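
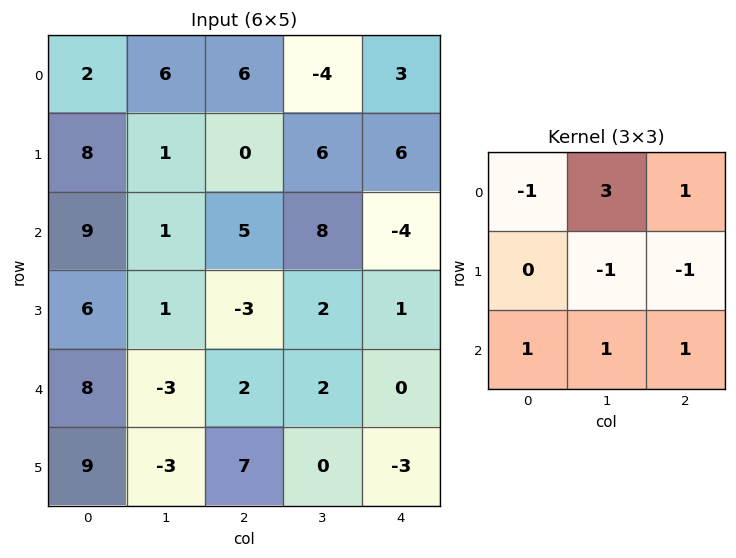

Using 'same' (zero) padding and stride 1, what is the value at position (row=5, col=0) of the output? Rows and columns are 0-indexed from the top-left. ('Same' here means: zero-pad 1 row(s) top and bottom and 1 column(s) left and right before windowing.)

The receptive field on the zero-padded input at this output position is [0 8 -3 / 0 9 -3 / 0 0 0]. Elementwise product with the kernel and sum: 0·-1 + 8·3 + -3·1 + 9·-1 + -3·-1 + 0·1 + 0·1 + 0·1.

15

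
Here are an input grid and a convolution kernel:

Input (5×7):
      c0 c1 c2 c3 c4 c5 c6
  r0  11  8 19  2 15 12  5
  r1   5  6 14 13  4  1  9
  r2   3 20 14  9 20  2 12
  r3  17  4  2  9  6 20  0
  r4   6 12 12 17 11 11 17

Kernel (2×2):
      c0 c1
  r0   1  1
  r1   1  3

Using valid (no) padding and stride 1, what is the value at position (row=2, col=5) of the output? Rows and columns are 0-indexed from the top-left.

34

The receptive field on the input at this output position is [2 12 / 20 0]. Elementwise product with the kernel and sum: 2·1 + 12·1 + 20·1 + 0·3.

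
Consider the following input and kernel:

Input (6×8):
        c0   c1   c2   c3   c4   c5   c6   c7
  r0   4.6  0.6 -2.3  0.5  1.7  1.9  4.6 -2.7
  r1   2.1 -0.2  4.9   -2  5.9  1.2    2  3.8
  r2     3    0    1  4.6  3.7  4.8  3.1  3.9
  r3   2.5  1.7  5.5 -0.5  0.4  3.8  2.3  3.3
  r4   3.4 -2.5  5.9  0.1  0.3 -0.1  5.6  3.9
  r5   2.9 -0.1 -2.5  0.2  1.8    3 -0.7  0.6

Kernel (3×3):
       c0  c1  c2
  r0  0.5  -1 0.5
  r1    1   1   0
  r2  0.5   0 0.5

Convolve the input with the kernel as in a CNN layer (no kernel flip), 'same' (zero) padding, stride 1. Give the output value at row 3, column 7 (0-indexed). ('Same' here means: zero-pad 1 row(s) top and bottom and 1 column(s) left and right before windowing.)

6.05

The receptive field on the zero-padded input at this output position is [3.1 3.9 0 / 2.3 3.3 0 / 5.6 3.9 0]. Elementwise product with the kernel and sum: 3.1·0.5 + 3.9·-1 + 0·0.5 + 2.3·1 + 3.3·1 + 5.6·0.5 + 0·0.5.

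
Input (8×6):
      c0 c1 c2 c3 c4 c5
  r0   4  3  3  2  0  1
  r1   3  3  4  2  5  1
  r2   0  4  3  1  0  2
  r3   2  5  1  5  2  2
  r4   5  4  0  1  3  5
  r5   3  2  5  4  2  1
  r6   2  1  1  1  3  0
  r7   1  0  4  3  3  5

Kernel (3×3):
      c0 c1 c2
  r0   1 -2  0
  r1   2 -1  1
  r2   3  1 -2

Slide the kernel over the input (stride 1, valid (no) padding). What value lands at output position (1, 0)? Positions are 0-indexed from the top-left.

The receptive field on the input at this output position is [3 3 4 / 0 4 3 / 2 5 1]. Elementwise product with the kernel and sum: 3·1 + 3·-2 + 0·2 + 4·-1 + 3·1 + 2·3 + 5·1 + 1·-2.

5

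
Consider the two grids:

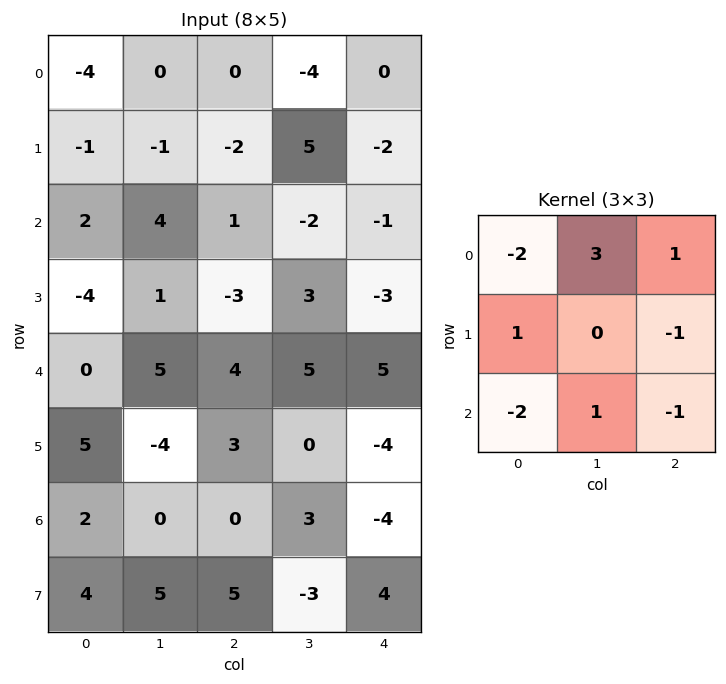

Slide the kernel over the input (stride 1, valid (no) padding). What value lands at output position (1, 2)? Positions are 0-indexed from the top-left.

31

The receptive field on the input at this output position is [-2 5 -2 / 1 -2 -1 / -3 3 -3]. Elementwise product with the kernel and sum: -2·-2 + 5·3 + -2·1 + 1·1 + -1·-1 + -3·-2 + 3·1 + -3·-1.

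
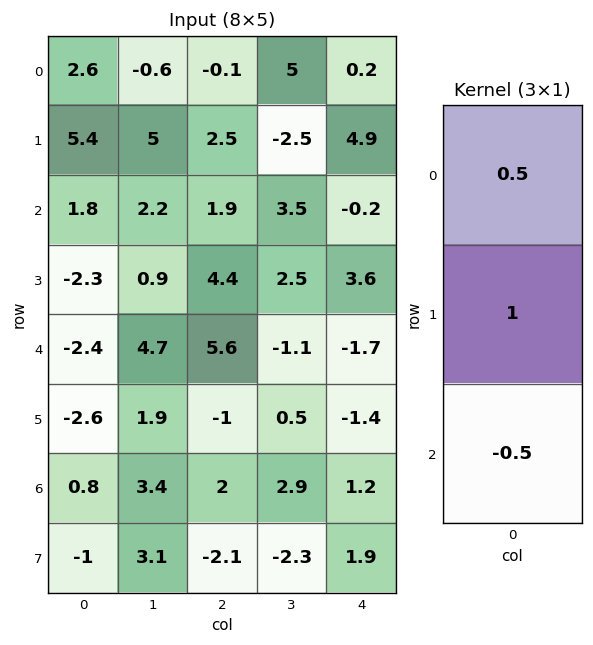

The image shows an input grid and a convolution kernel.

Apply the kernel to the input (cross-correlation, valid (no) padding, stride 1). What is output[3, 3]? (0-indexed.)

The receptive field on the input at this output position is [2.5 / -1.1 / 0.5]. Elementwise product with the kernel and sum: 2.5·0.5 + -1.1·1 + 0.5·-0.5.

-0.1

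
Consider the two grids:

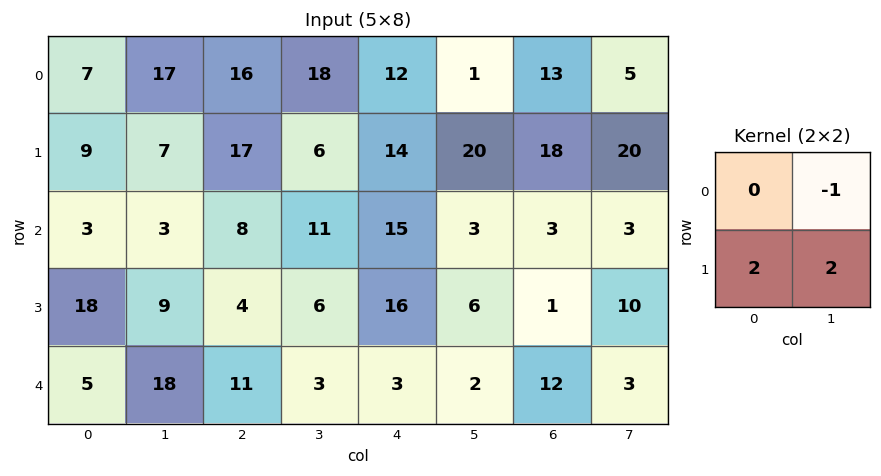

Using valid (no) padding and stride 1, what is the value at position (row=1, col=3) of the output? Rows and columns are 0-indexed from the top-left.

38

The receptive field on the input at this output position is [6 14 / 11 15]. Elementwise product with the kernel and sum: 14·-1 + 11·2 + 15·2.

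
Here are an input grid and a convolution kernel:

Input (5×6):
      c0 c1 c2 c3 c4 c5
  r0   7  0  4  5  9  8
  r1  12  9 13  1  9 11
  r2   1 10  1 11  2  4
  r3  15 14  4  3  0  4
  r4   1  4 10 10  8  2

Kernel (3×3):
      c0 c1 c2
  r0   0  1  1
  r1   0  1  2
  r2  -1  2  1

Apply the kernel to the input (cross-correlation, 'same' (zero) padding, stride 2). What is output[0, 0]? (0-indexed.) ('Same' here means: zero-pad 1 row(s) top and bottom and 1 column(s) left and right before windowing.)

The receptive field on the zero-padded input at this output position is [0 0 0 / 0 7 0 / 0 12 9]. Elementwise product with the kernel and sum: 0·1 + 0·1 + 7·1 + 0·2 + 0·-1 + 12·2 + 9·1.

40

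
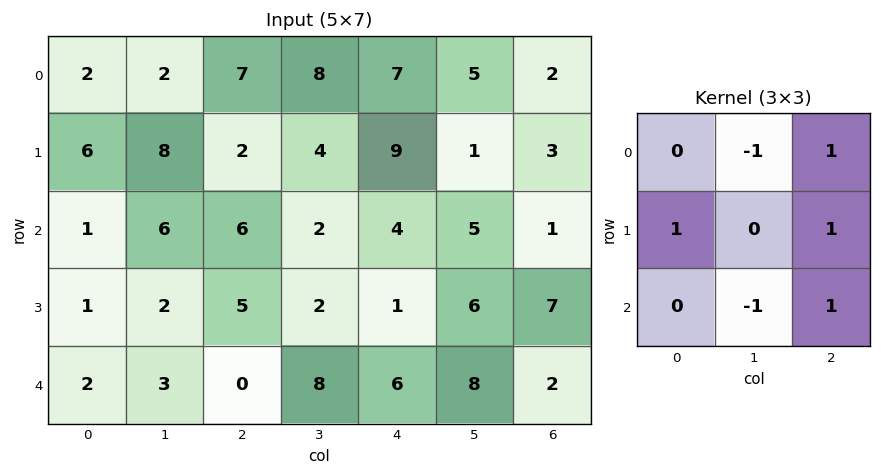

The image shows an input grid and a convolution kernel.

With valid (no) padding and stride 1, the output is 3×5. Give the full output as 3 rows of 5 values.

13 9 12 4 5
4 7 14 4 8
3 8 6 11 -2

Output[0,0]: The receptive field on the input at this output position is [2 2 7 / 6 8 2 / 1 6 6]. Elementwise product with the kernel and sum: 2·-1 + 7·1 + 6·1 + 2·1 + 6·-1 + 6·1.
Output[0,1]: The receptive field on the input at this output position is [2 7 8 / 8 2 4 / 6 6 2]. Elementwise product with the kernel and sum: 7·-1 + 8·1 + 8·1 + 4·1 + 6·-1 + 2·1.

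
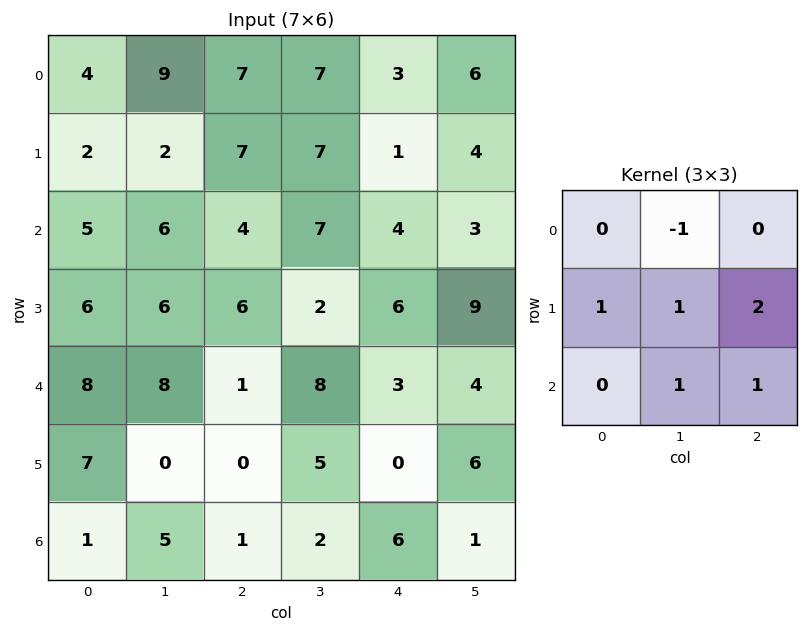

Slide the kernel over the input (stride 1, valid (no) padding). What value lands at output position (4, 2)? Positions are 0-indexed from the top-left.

5

The receptive field on the input at this output position is [1 8 3 / 0 5 0 / 1 2 6]. Elementwise product with the kernel and sum: 8·-1 + 0·1 + 5·1 + 0·2 + 2·1 + 6·1.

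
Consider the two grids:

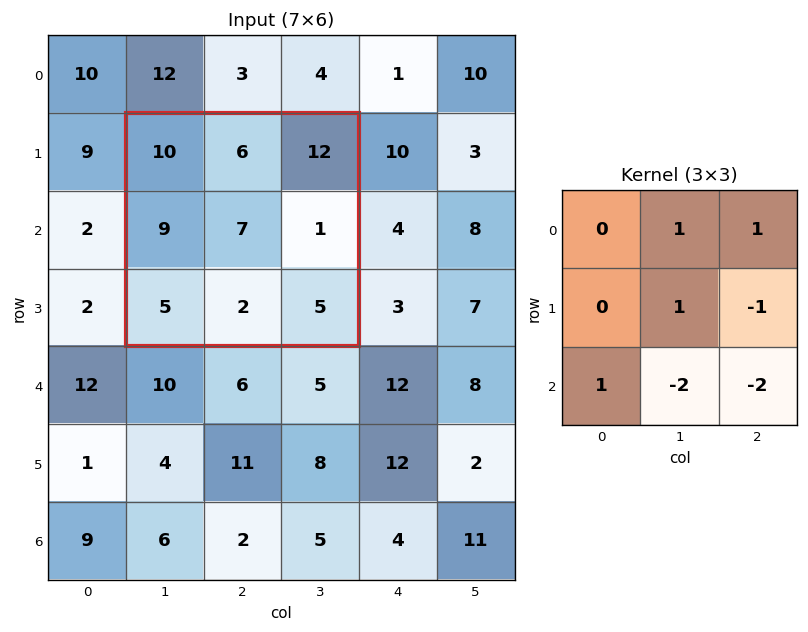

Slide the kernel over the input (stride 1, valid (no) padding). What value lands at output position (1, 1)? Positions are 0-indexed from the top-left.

15

The receptive field on the input at this output position is [10 6 12 / 9 7 1 / 5 2 5]. Elementwise product with the kernel and sum: 6·1 + 12·1 + 7·1 + 1·-1 + 5·1 + 2·-2 + 5·-2.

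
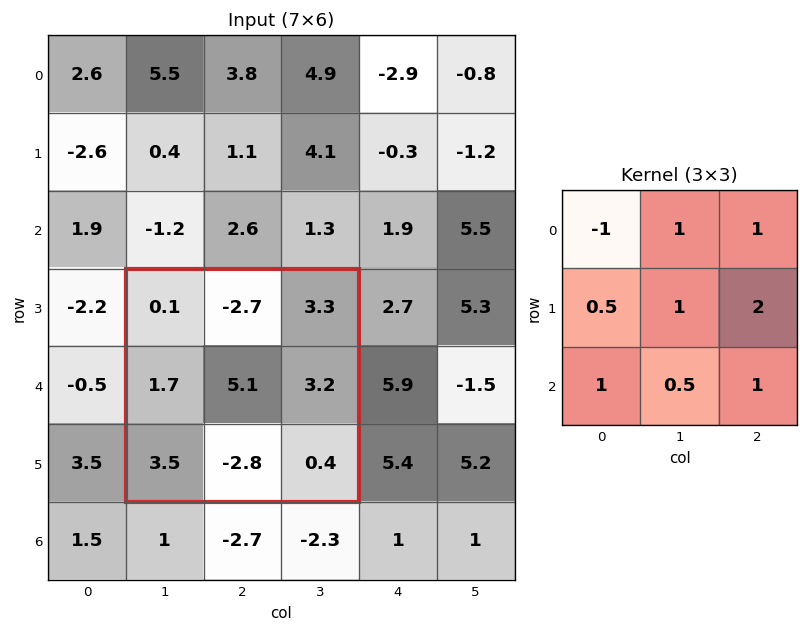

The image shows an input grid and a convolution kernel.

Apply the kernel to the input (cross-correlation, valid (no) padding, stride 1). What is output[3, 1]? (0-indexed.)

The receptive field on the input at this output position is [0.1 -2.7 3.3 / 1.7 5.1 3.2 / 3.5 -2.8 0.4]. Elementwise product with the kernel and sum: 0.1·-1 + -2.7·1 + 3.3·1 + 1.7·0.5 + 5.1·1 + 3.2·2 + 3.5·1 + -2.8·0.5 + 0.4·1.

15.35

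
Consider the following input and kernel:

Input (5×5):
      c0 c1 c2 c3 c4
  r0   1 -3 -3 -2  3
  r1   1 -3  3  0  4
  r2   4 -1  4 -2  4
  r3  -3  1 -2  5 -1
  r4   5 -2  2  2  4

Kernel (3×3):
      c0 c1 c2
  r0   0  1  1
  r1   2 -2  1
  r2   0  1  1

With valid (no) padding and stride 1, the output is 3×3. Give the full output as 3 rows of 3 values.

8 -15 13
13 -6 24
-7 17 -7

Output[0,0]: The receptive field on the input at this output position is [1 -3 -3 / 1 -3 3 / 4 -1 4]. Elementwise product with the kernel and sum: -3·1 + -3·1 + 1·2 + -3·-2 + 3·1 + -1·1 + 4·1.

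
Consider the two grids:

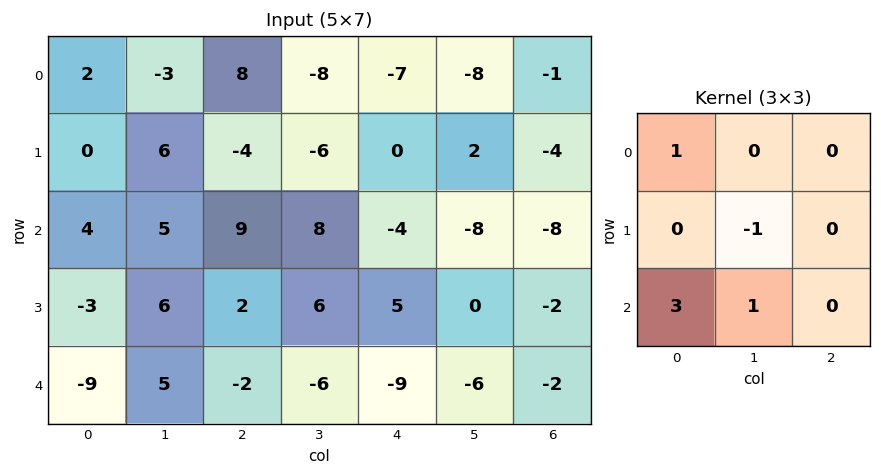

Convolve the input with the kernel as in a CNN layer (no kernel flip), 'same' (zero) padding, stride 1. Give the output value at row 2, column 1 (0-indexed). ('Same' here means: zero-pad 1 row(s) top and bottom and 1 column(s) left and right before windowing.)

-8

The receptive field on the zero-padded input at this output position is [0 6 -4 / 4 5 9 / -3 6 2]. Elementwise product with the kernel and sum: 0·1 + 5·-1 + -3·3 + 6·1.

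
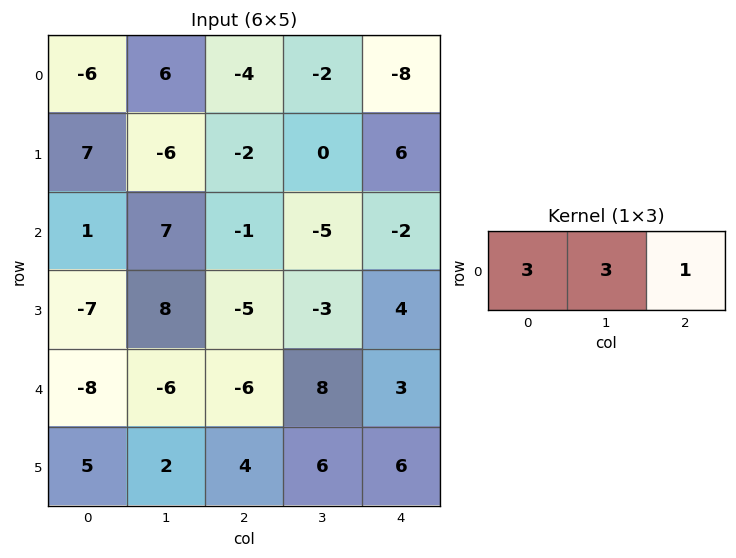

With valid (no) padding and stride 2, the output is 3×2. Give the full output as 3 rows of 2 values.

Output[0,0]: The receptive field on the input at this output position is [-6 6 -4]. Elementwise product with the kernel and sum: -6·3 + 6·3 + -4·1.
Output[0,1]: The receptive field on the input at this output position is [-4 -2 -8]. Elementwise product with the kernel and sum: -4·3 + -2·3 + -8·1.

-4 -26
23 -20
-48 9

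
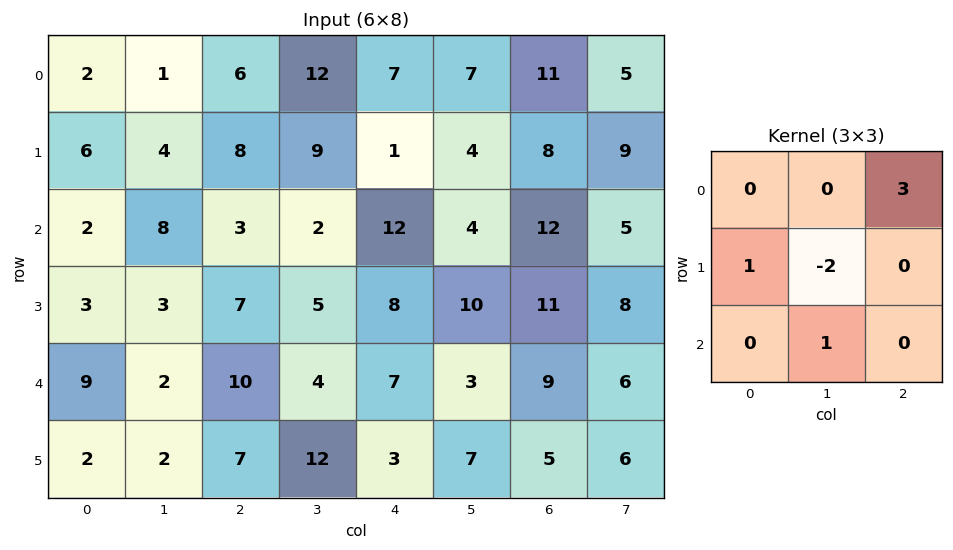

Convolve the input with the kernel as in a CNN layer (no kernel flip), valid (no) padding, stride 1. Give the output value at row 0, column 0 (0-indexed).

The receptive field on the input at this output position is [2 1 6 / 6 4 8 / 2 8 3]. Elementwise product with the kernel and sum: 6·3 + 6·1 + 4·-2 + 8·1.

24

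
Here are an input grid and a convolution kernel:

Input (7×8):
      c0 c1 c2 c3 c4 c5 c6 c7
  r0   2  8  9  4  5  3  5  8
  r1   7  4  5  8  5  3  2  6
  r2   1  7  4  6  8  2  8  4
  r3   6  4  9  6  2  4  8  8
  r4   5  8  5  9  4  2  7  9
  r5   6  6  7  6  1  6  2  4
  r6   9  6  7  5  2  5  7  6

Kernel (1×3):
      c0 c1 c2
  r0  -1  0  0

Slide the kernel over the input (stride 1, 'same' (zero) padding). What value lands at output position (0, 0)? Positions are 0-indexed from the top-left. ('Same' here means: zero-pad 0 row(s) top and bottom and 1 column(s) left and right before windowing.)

The receptive field on the zero-padded input at this output position is [0 2 8]. Elementwise product with the kernel and sum: 0·-1.

0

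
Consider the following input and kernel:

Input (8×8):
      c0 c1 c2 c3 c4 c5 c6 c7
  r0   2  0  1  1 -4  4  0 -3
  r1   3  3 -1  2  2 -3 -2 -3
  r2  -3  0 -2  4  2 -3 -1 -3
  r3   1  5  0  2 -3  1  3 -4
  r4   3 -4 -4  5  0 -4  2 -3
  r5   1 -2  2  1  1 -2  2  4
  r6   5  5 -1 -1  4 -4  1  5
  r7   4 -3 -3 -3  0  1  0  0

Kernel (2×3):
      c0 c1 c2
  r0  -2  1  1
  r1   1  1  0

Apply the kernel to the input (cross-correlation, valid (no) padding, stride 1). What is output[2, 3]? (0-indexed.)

The receptive field on the input at this output position is [4 2 -3 / 2 -3 1]. Elementwise product with the kernel and sum: 4·-2 + 2·1 + -3·1 + 2·1 + -3·1.

-10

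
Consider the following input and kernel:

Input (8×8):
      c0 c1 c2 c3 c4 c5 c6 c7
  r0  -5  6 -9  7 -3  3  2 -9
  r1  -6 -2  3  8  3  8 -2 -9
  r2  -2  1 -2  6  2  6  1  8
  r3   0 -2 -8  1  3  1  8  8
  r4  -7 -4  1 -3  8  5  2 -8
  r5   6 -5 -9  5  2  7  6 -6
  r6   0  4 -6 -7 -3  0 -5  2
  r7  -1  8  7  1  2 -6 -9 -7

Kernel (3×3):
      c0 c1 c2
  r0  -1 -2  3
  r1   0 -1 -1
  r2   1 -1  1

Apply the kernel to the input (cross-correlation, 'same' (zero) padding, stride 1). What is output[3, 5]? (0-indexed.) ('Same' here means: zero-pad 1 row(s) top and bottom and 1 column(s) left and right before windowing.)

The receptive field on the zero-padded input at this output position is [2 6 1 / 3 1 8 / 8 5 2]. Elementwise product with the kernel and sum: 2·-1 + 6·-2 + 1·3 + 1·-1 + 8·-1 + 8·1 + 5·-1 + 2·1.

-15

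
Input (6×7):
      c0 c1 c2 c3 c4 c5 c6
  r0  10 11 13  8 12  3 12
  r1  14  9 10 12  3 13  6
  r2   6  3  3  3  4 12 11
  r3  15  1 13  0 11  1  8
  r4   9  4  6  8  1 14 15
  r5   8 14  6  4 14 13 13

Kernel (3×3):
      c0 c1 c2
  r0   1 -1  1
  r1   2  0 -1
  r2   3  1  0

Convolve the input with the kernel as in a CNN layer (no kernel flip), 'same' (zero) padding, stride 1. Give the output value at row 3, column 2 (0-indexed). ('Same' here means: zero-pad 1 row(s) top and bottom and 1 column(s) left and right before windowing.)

The receptive field on the zero-padded input at this output position is [3 3 3 / 1 13 0 / 4 6 8]. Elementwise product with the kernel and sum: 3·1 + 3·-1 + 3·1 + 1·2 + 0·-1 + 4·3 + 6·1.

23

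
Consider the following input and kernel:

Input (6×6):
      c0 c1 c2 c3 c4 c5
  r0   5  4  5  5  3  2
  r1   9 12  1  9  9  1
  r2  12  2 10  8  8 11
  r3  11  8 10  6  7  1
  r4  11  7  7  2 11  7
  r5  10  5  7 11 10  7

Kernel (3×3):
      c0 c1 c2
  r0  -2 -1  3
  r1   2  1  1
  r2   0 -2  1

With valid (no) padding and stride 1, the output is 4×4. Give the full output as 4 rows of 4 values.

38 24 6 16
3 10 47 -2
37 30 36 14
33 12 10 -7

Output[0,0]: The receptive field on the input at this output position is [5 4 5 / 9 12 1 / 12 2 10]. Elementwise product with the kernel and sum: 5·-2 + 4·-1 + 5·3 + 9·2 + 12·1 + 1·1 + 2·-2 + 10·1.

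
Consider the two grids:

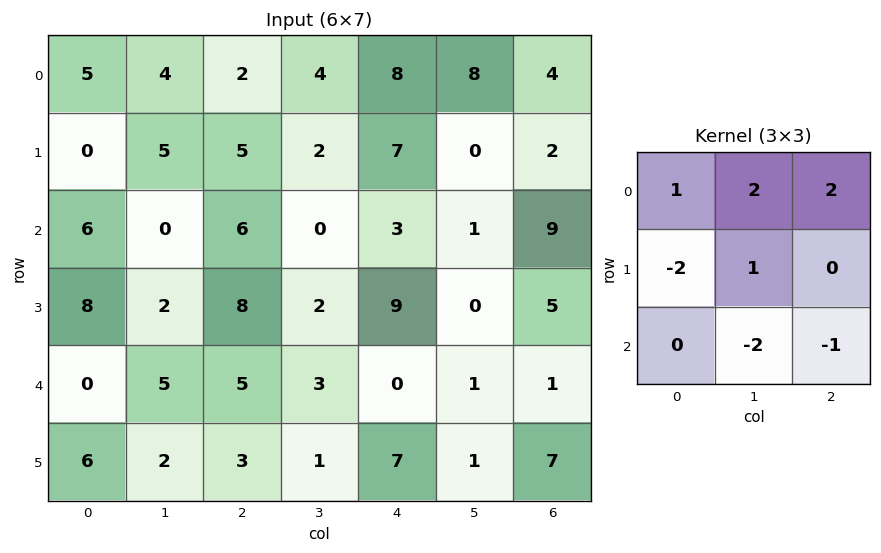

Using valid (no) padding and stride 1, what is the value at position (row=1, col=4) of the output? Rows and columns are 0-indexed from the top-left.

The receptive field on the input at this output position is [7 0 2 / 3 1 9 / 9 0 5]. Elementwise product with the kernel and sum: 7·1 + 0·2 + 2·2 + 3·-2 + 1·1 + 0·-2 + 5·-1.

1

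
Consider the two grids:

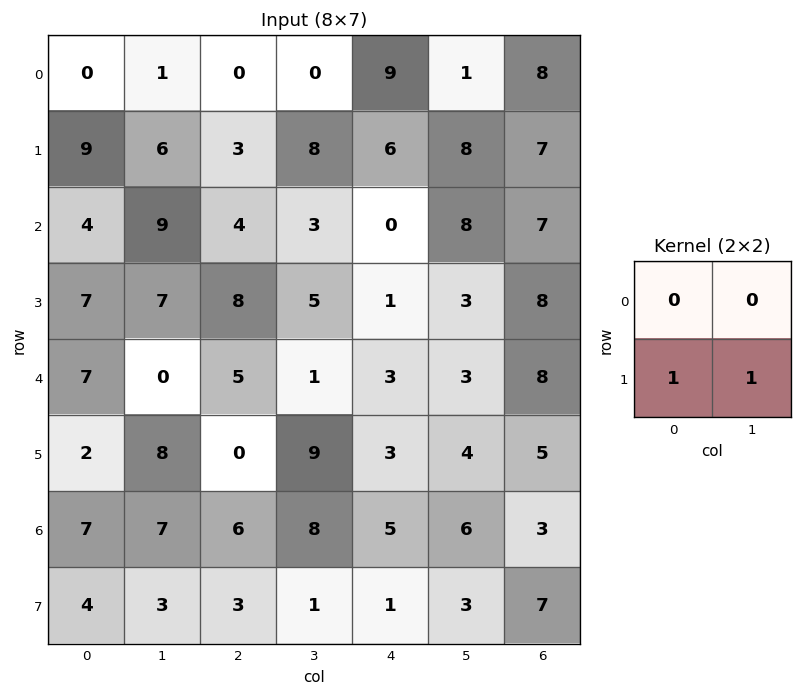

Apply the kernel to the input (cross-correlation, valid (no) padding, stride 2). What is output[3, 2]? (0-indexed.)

4

The receptive field on the input at this output position is [5 6 / 1 3]. Elementwise product with the kernel and sum: 1·1 + 3·1.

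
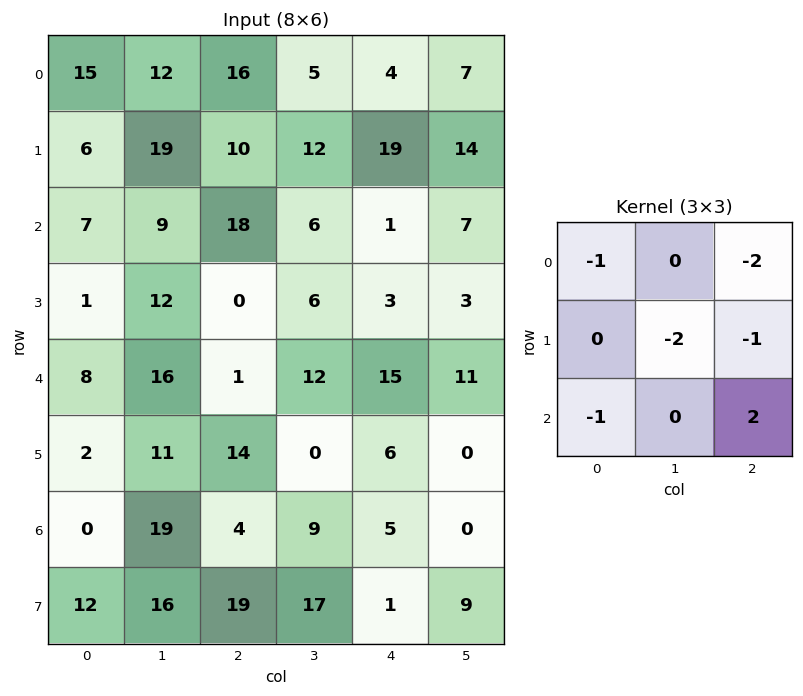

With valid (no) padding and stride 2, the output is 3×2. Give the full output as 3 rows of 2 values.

Output[0,0]: The receptive field on the input at this output position is [15 12 16 / 6 19 10 / 7 9 18]. Elementwise product with the kernel and sum: 15·-1 + 16·-2 + 19·-2 + 10·-1 + 7·-1 + 18·2.

-66 -83
-73 -6
-38 -31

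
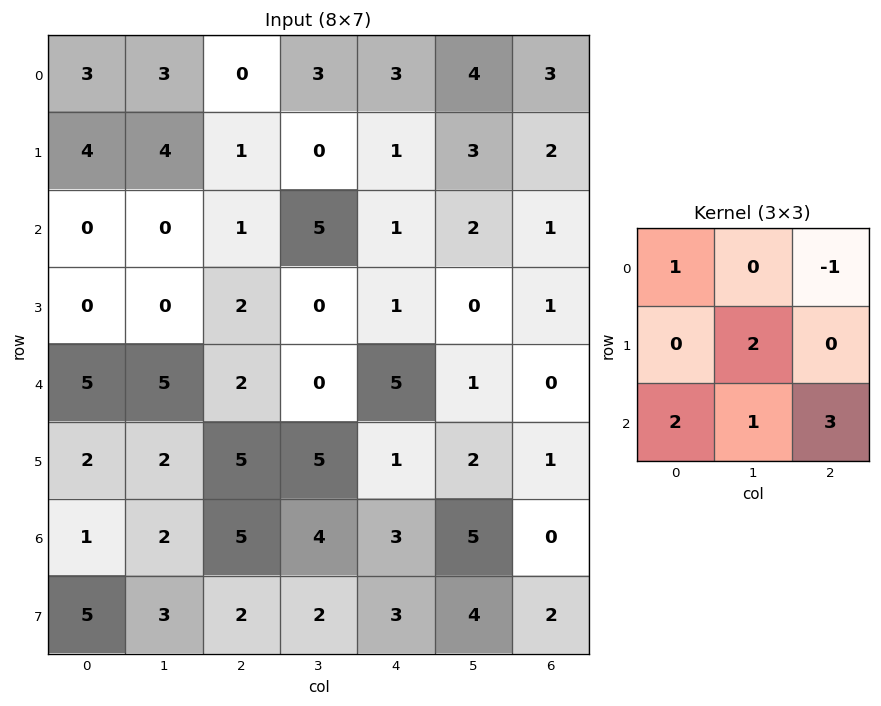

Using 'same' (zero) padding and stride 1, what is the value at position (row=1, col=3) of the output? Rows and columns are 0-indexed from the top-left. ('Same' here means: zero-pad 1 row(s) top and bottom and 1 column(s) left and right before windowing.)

7

The receptive field on the zero-padded input at this output position is [0 3 3 / 1 0 1 / 1 5 1]. Elementwise product with the kernel and sum: 0·1 + 3·-1 + 0·2 + 1·2 + 5·1 + 1·3.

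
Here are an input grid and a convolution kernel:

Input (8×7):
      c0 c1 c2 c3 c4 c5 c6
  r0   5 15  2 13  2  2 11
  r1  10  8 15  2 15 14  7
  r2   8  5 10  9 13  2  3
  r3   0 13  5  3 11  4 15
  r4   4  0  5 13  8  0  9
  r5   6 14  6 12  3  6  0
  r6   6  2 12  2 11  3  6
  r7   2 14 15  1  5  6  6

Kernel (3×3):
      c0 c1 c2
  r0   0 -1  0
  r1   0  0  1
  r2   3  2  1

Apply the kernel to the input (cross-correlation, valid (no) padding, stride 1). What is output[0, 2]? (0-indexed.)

The receptive field on the input at this output position is [2 13 2 / 15 2 15 / 10 9 13]. Elementwise product with the kernel and sum: 13·-1 + 15·1 + 10·3 + 9·2 + 13·1.

63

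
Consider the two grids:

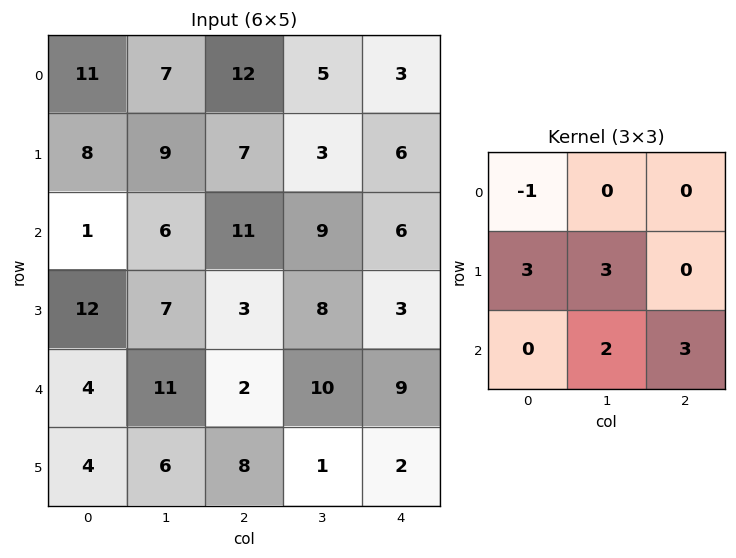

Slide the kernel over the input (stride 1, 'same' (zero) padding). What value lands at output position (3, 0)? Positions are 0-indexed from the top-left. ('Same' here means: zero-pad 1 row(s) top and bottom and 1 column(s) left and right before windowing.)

The receptive field on the zero-padded input at this output position is [0 1 6 / 0 12 7 / 0 4 11]. Elementwise product with the kernel and sum: 0·-1 + 0·3 + 12·3 + 4·2 + 11·3.

77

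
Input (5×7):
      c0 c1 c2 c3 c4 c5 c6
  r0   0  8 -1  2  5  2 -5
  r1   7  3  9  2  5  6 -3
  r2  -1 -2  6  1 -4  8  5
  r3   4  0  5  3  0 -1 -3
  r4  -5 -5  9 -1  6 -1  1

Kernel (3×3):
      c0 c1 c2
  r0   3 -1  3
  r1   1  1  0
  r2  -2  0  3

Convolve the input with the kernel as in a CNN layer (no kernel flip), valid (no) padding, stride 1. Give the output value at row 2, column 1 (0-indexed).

The receptive field on the input at this output position is [-2 6 1 / 0 5 3 / -5 9 -1]. Elementwise product with the kernel and sum: -2·3 + 6·-1 + 1·3 + 0·1 + 5·1 + -5·-2 + -1·3.

3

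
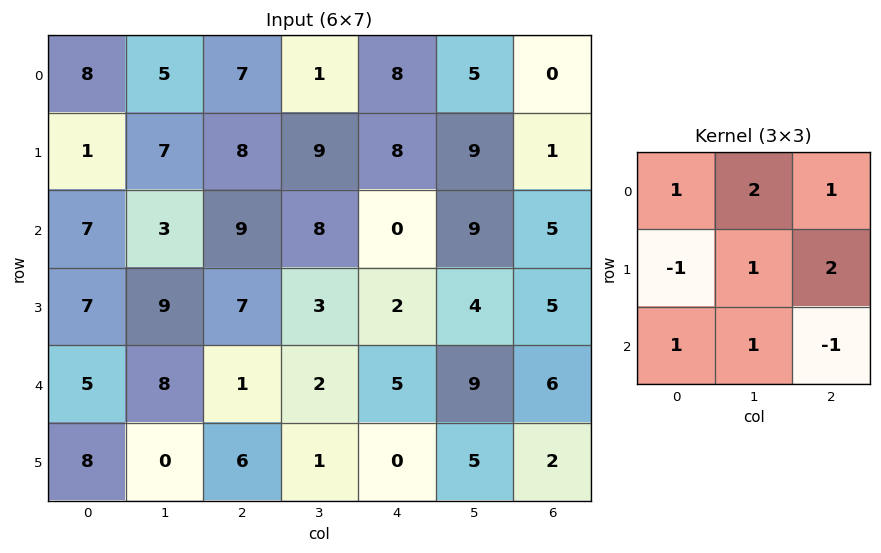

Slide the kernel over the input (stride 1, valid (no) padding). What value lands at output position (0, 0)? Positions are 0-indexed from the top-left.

48

The receptive field on the input at this output position is [8 5 7 / 1 7 8 / 7 3 9]. Elementwise product with the kernel and sum: 8·1 + 5·2 + 7·1 + 1·-1 + 7·1 + 8·2 + 7·1 + 3·1 + 9·-1.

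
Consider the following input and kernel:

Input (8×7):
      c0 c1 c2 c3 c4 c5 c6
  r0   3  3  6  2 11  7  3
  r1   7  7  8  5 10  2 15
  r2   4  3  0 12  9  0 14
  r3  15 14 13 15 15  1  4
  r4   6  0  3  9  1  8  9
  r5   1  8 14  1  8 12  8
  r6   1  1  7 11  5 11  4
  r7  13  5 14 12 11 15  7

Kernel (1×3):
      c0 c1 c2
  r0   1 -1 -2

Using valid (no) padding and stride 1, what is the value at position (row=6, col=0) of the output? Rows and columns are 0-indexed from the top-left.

-14

The receptive field on the input at this output position is [1 1 7]. Elementwise product with the kernel and sum: 1·1 + 1·-1 + 7·-2.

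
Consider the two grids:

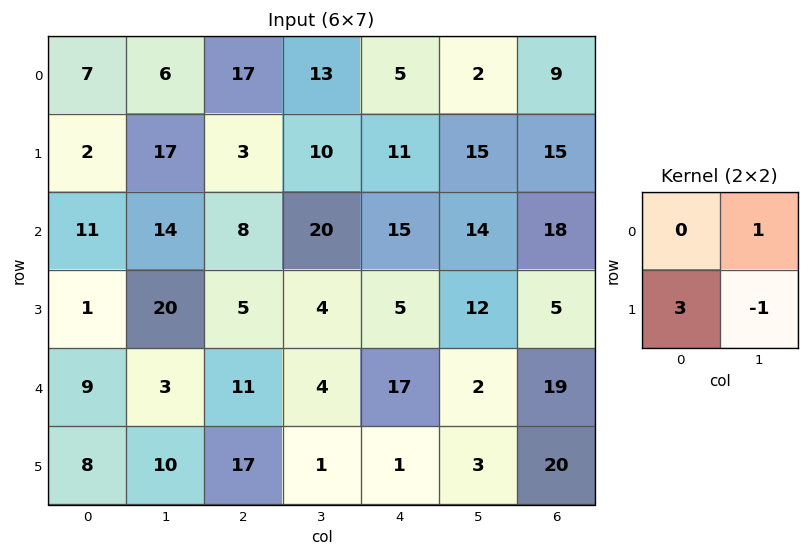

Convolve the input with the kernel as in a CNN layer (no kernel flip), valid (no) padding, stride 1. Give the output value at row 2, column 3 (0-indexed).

The receptive field on the input at this output position is [20 15 / 4 5]. Elementwise product with the kernel and sum: 15·1 + 4·3 + 5·-1.

22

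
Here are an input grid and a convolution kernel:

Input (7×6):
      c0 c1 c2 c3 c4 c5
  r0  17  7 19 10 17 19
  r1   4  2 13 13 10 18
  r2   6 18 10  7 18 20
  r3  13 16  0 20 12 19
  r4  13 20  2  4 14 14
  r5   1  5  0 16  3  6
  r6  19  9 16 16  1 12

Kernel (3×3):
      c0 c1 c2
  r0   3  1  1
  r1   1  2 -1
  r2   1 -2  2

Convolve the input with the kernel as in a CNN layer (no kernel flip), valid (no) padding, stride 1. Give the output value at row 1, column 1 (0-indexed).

The receptive field on the input at this output position is [2 13 13 / 18 10 7 / 16 0 20]. Elementwise product with the kernel and sum: 2·3 + 13·1 + 13·1 + 18·1 + 10·2 + 7·-1 + 16·1 + 0·-2 + 20·2.

119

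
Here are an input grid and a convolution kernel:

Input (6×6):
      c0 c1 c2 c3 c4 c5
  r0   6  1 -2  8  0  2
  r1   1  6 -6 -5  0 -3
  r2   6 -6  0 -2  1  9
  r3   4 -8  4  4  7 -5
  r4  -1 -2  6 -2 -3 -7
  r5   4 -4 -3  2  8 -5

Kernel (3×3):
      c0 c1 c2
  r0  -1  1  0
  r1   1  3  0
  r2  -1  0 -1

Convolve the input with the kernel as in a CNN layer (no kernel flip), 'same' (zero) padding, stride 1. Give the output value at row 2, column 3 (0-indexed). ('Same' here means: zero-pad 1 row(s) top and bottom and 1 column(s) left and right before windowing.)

-16

The receptive field on the zero-padded input at this output position is [-6 -5 0 / 0 -2 1 / 4 4 7]. Elementwise product with the kernel and sum: -6·-1 + -5·1 + 0·1 + -2·3 + 4·-1 + 7·-1.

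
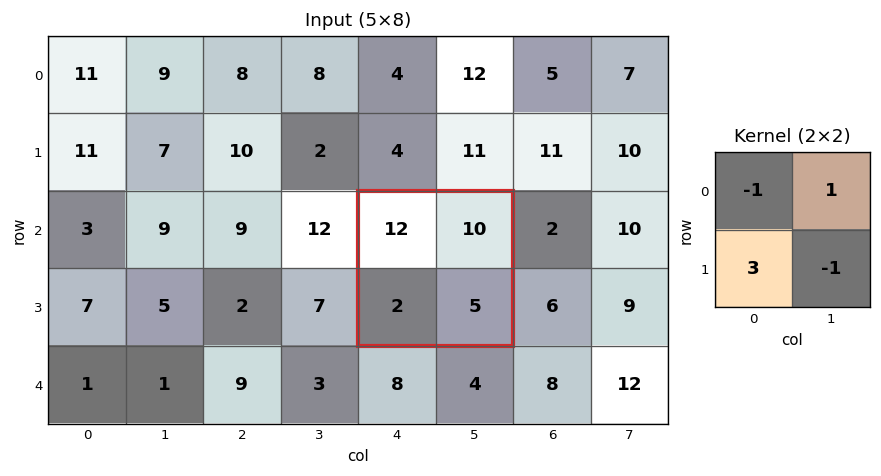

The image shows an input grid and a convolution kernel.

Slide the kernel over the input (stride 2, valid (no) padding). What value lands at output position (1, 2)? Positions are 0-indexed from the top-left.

The receptive field on the input at this output position is [12 10 / 2 5]. Elementwise product with the kernel and sum: 12·-1 + 10·1 + 2·3 + 5·-1.

-1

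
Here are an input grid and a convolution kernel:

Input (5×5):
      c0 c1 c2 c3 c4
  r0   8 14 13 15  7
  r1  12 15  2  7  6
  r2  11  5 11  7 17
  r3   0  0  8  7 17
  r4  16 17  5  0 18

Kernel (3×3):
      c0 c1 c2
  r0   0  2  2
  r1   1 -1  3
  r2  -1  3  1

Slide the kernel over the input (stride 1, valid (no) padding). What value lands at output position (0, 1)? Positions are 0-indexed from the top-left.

The receptive field on the input at this output position is [14 13 15 / 15 2 7 / 5 11 7]. Elementwise product with the kernel and sum: 13·2 + 15·2 + 15·1 + 2·-1 + 7·3 + 5·-1 + 11·3 + 7·1.

125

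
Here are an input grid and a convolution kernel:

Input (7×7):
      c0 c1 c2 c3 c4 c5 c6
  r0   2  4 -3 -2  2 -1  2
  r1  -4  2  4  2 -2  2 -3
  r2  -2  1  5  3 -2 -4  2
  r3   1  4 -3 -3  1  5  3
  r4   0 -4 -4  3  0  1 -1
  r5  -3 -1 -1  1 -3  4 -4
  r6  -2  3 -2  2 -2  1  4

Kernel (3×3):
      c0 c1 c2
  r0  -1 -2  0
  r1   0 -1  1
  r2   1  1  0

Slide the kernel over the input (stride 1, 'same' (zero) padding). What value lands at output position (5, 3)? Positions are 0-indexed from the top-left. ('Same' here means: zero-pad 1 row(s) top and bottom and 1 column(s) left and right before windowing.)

-6

The receptive field on the zero-padded input at this output position is [-4 3 0 / -1 1 -3 / -2 2 -2]. Elementwise product with the kernel and sum: -4·-1 + 3·-2 + 1·-1 + -3·1 + -2·1 + 2·1.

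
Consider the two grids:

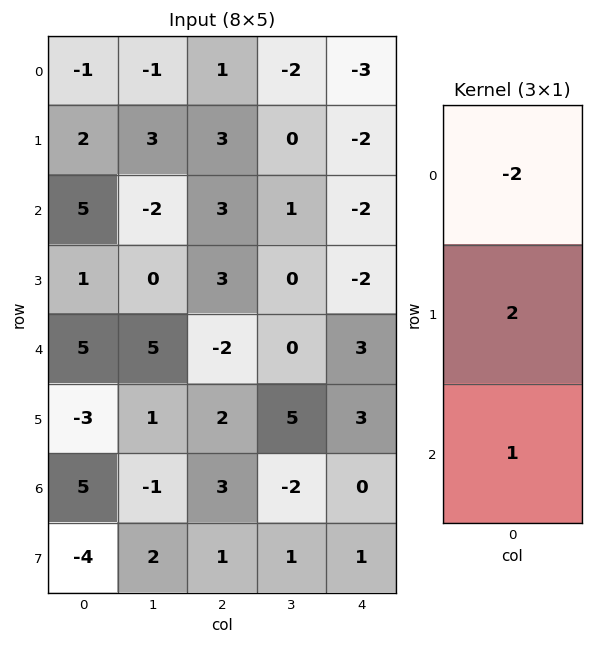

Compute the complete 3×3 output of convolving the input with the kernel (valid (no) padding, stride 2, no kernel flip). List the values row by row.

11 7 0
-3 -2 3
-11 11 0

Output[0,0]: The receptive field on the input at this output position is [-1 / 2 / 5]. Elementwise product with the kernel and sum: -1·-2 + 2·2 + 5·1.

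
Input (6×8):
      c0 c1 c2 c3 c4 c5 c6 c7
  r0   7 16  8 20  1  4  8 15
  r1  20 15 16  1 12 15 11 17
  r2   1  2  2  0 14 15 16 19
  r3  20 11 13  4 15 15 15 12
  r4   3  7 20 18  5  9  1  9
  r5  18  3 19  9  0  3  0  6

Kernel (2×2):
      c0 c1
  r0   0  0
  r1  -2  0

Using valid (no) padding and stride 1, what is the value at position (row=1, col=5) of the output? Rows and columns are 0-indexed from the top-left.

The receptive field on the input at this output position is [15 11 / 15 16]. Elementwise product with the kernel and sum: 15·-2.

-30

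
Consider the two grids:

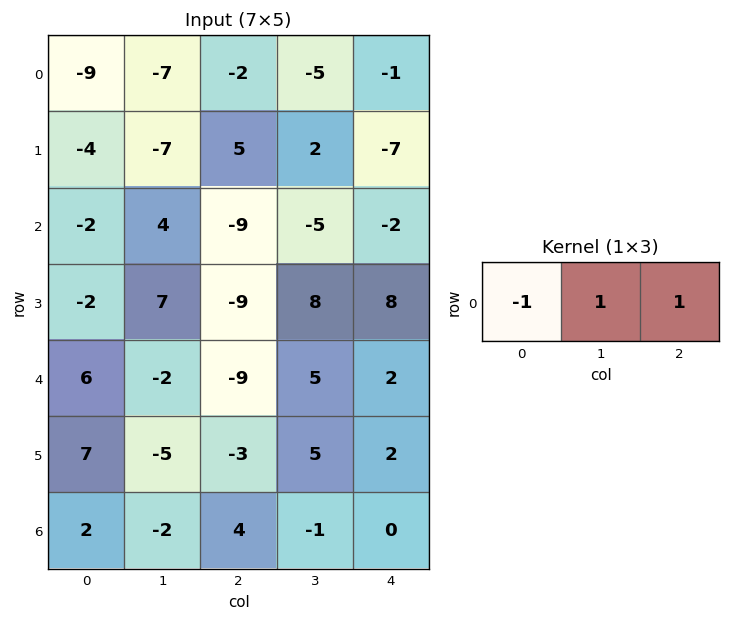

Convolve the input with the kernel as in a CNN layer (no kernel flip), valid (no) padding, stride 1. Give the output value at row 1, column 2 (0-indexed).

-10

The receptive field on the input at this output position is [5 2 -7]. Elementwise product with the kernel and sum: 5·-1 + 2·1 + -7·1.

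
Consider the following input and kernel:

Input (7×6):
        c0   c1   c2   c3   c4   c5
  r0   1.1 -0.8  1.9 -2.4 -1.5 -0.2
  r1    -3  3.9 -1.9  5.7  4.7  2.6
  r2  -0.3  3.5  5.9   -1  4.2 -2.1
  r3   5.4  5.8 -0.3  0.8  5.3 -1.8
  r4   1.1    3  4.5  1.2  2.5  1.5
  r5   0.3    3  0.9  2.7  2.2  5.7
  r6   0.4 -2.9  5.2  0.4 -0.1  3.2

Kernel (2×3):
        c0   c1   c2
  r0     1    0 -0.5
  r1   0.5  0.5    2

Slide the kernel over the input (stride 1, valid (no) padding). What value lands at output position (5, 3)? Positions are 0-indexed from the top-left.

The receptive field on the input at this output position is [2.7 2.2 5.7 / 0.4 -0.1 3.2]. Elementwise product with the kernel and sum: 2.7·1 + 5.7·-0.5 + 0.4·0.5 + -0.1·0.5 + 3.2·2.

6.4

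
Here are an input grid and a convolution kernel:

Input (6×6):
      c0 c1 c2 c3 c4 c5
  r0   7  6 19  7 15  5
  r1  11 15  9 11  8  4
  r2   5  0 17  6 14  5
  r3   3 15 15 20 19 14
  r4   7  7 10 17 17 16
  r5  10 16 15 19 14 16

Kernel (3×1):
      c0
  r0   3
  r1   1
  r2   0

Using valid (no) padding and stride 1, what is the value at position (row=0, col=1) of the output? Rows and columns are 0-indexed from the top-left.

The receptive field on the input at this output position is [6 / 15 / 0]. Elementwise product with the kernel and sum: 6·3 + 15·1.

33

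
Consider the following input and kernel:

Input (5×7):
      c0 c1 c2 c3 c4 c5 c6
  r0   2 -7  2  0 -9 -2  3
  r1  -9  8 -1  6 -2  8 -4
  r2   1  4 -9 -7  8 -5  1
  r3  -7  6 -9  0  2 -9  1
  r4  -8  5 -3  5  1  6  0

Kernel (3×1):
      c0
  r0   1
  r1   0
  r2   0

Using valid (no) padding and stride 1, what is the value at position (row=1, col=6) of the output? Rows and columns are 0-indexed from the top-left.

The receptive field on the input at this output position is [-4 / 1 / 1]. Elementwise product with the kernel and sum: -4·1.

-4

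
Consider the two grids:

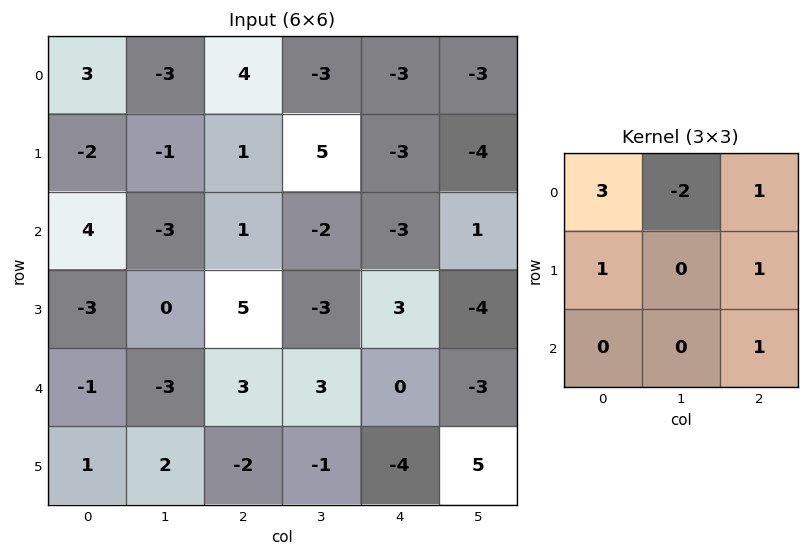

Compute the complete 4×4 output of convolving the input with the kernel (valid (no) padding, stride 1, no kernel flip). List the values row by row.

Output[0,0]: The receptive field on the input at this output position is [3 -3 4 / -2 -1 1 / 4 -3 1]. Elementwise product with the kernel and sum: 3·3 + -3·-2 + 4·1 + -2·1 + 1·1 + 1·1.

19 -18 10 -4
7 -8 -9 12
24 -13 12 -9
-4 -14 23 -14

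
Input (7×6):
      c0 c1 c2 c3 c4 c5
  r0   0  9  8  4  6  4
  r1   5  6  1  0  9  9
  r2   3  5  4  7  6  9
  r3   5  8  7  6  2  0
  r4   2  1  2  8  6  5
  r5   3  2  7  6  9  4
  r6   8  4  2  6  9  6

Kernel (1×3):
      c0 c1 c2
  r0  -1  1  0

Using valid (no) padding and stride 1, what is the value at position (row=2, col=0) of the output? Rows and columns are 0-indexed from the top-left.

The receptive field on the input at this output position is [3 5 4]. Elementwise product with the kernel and sum: 3·-1 + 5·1.

2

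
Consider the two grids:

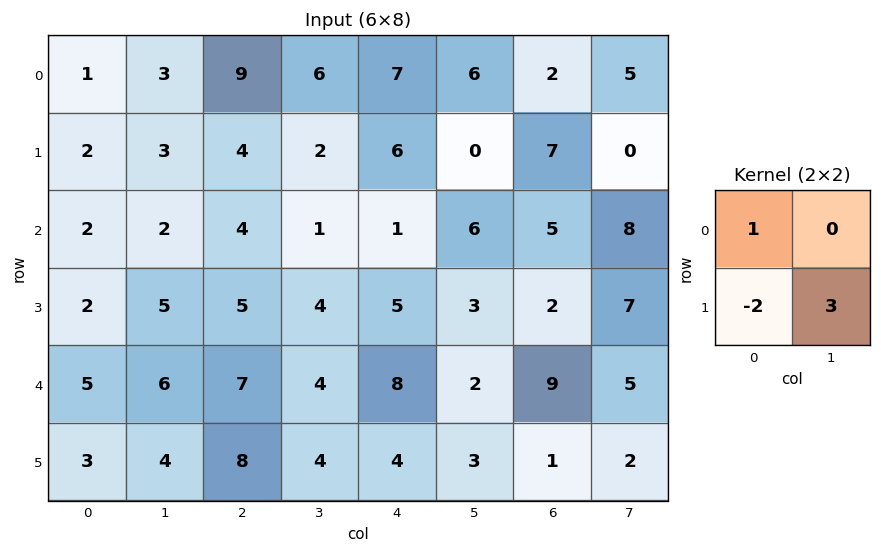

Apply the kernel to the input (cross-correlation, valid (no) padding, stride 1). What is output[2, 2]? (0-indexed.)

The receptive field on the input at this output position is [4 1 / 5 4]. Elementwise product with the kernel and sum: 4·1 + 5·-2 + 4·3.

6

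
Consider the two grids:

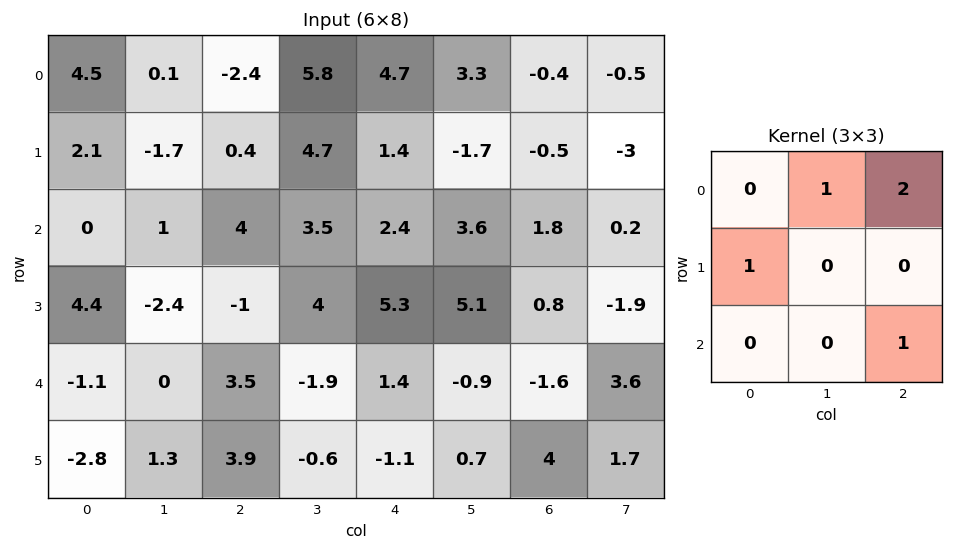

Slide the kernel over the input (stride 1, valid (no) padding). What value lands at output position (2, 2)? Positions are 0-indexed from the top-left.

8.7

The receptive field on the input at this output position is [4 3.5 2.4 / -1 4 5.3 / 3.5 -1.9 1.4]. Elementwise product with the kernel and sum: 3.5·1 + 2.4·2 + -1·1 + 1.4·1.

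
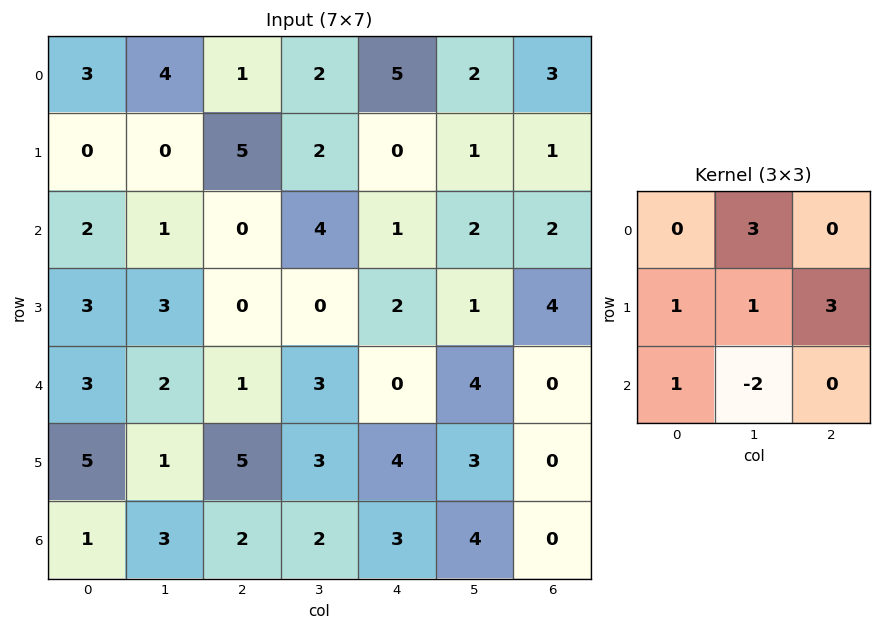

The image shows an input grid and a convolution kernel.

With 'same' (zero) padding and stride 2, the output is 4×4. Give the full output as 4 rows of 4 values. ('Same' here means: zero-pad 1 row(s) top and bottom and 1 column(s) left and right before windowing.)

Output[0,0]: The receptive field on the zero-padded input at this output position is [0 0 0 / 0 3 4 / 0 0 0]. Elementwise product with the kernel and sum: 0·3 + 0·1 + 3·1 + 4·3 + 0·1 + 0·-2.

15 1 15 4
-1 31 7 0
8 3 16 19
25 26 29 4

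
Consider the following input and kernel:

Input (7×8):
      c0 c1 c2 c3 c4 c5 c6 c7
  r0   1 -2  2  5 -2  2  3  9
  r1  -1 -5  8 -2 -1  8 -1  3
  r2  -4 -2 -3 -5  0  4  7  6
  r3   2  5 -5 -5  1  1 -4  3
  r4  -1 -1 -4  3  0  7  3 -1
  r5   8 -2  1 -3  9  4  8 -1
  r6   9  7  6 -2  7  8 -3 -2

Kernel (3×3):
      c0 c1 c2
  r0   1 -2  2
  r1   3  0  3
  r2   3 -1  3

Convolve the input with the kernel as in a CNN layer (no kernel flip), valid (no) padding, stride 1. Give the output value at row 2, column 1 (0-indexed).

The receptive field on the input at this output position is [-2 -3 -5 / 5 -5 -5 / -1 -4 3]. Elementwise product with the kernel and sum: -2·1 + -3·-2 + -5·2 + 5·3 + -5·3 + -1·3 + -4·-1 + 3·3.

4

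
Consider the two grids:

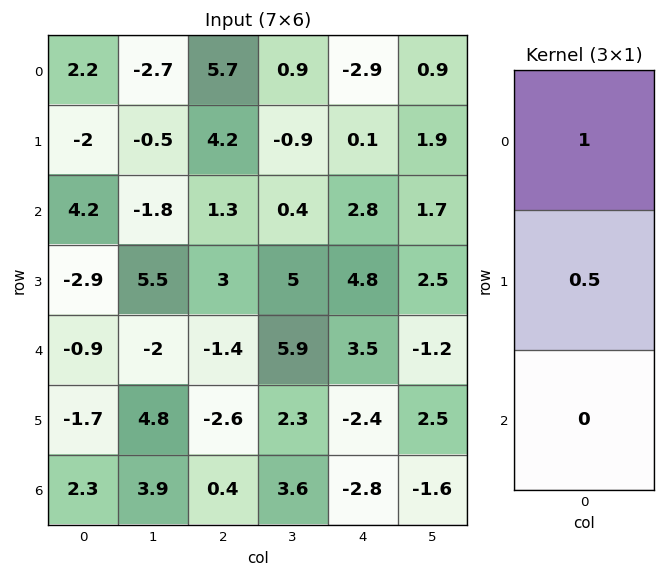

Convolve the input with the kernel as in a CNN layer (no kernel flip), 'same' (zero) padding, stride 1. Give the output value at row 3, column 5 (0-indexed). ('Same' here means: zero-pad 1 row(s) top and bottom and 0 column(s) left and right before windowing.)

2.95

The receptive field on the zero-padded input at this output position is [1.7 / 2.5 / -1.2]. Elementwise product with the kernel and sum: 1.7·1 + 2.5·0.5.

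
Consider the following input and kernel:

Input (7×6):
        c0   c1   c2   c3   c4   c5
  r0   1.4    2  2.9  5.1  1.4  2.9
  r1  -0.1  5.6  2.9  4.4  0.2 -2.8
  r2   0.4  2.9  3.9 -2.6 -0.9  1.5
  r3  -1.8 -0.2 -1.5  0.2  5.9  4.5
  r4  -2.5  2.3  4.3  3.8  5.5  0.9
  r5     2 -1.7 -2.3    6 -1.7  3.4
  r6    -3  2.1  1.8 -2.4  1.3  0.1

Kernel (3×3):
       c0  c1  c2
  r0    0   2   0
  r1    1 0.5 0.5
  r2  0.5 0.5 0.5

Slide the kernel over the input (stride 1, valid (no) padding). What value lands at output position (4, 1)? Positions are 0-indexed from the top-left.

9.5

The receptive field on the input at this output position is [2.3 4.3 3.8 / -1.7 -2.3 6 / 2.1 1.8 -2.4]. Elementwise product with the kernel and sum: 4.3·2 + -1.7·1 + -2.3·0.5 + 6·0.5 + 2.1·0.5 + 1.8·0.5 + -2.4·0.5.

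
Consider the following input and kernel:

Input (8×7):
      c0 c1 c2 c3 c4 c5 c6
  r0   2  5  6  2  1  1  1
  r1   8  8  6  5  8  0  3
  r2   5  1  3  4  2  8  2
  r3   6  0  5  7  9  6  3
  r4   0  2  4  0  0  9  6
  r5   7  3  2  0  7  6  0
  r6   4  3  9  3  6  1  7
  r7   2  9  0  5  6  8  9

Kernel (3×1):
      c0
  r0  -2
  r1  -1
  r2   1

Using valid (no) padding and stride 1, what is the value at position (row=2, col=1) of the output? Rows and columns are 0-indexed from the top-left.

The receptive field on the input at this output position is [1 / 0 / 2]. Elementwise product with the kernel and sum: 1·-2 + 0·-1 + 2·1.

0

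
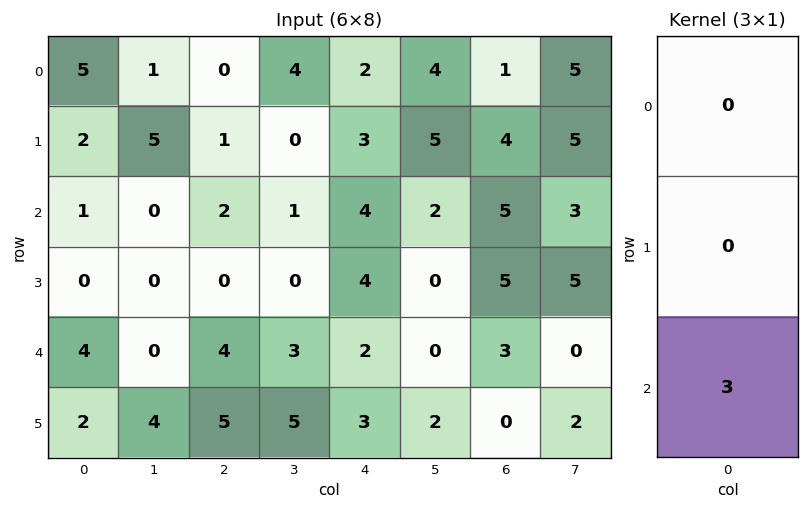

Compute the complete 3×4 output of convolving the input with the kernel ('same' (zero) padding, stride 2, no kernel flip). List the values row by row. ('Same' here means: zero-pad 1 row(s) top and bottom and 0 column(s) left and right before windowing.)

Output[0,0]: The receptive field on the zero-padded input at this output position is [0 / 5 / 2]. Elementwise product with the kernel and sum: 2·3.
Output[0,1]: The receptive field on the zero-padded input at this output position is [0 / 0 / 1]. Elementwise product with the kernel and sum: 1·3.

6 3 9 12
0 0 12 15
6 15 9 0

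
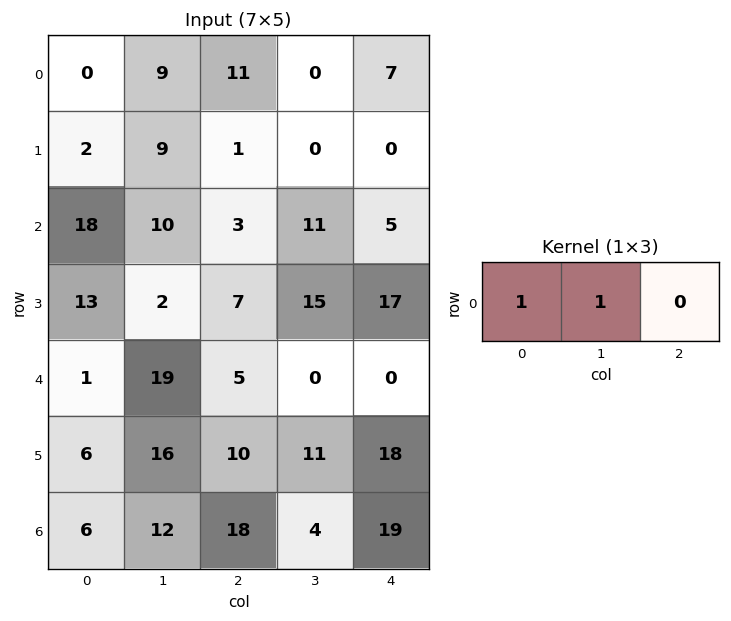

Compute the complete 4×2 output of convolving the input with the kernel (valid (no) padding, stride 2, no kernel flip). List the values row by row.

Output[0,0]: The receptive field on the input at this output position is [0 9 11]. Elementwise product with the kernel and sum: 0·1 + 9·1.

9 11
28 14
20 5
18 22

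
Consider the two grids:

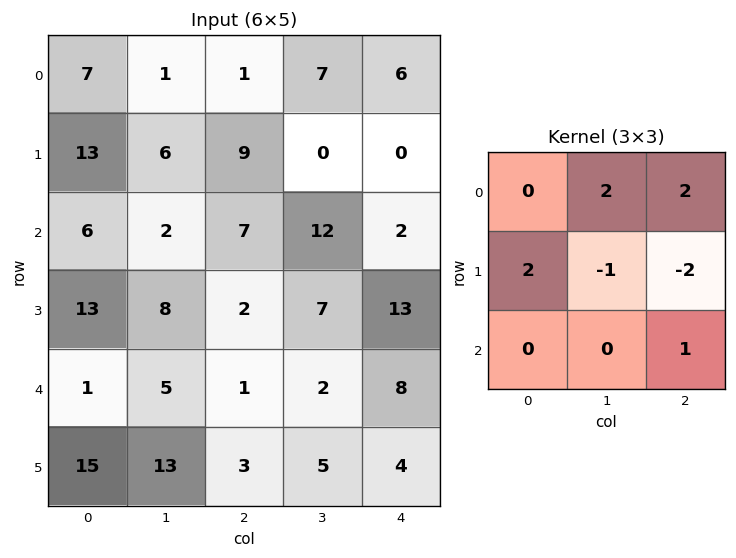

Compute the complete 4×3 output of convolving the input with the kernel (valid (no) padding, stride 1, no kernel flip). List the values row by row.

13 31 46
28 -2 11
33 40 7
18 28 28

Output[0,0]: The receptive field on the input at this output position is [7 1 1 / 13 6 9 / 6 2 7]. Elementwise product with the kernel and sum: 1·2 + 1·2 + 13·2 + 6·-1 + 9·-2 + 7·1.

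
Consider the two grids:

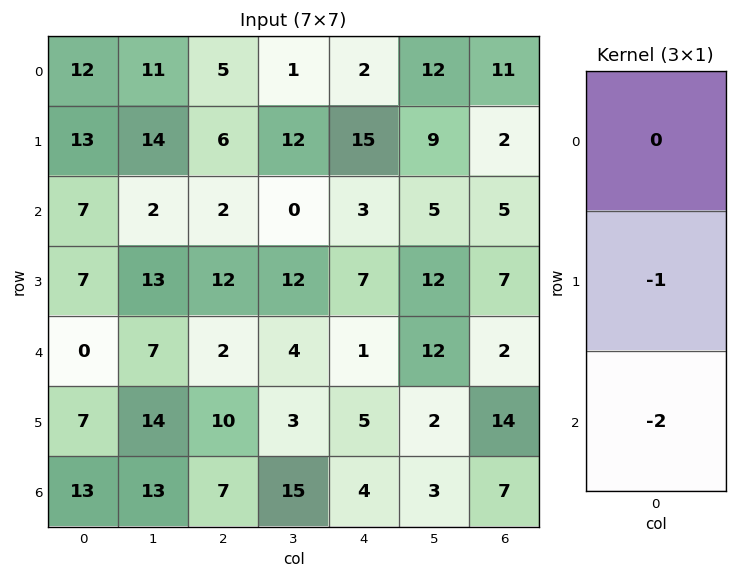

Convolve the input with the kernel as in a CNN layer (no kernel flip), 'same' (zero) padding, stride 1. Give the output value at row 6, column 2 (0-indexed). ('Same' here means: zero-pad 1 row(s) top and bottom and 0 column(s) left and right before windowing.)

The receptive field on the zero-padded input at this output position is [10 / 7 / 0]. Elementwise product with the kernel and sum: 7·-1 + 0·-2.

-7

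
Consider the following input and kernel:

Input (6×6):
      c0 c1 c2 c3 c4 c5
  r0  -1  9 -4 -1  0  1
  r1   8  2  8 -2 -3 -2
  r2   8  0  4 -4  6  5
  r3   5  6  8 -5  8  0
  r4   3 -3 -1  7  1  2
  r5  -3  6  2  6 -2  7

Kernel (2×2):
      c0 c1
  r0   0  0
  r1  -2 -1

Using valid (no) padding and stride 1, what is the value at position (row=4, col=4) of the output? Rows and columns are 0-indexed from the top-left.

The receptive field on the input at this output position is [1 2 / -2 7]. Elementwise product with the kernel and sum: -2·-2 + 7·-1.

-3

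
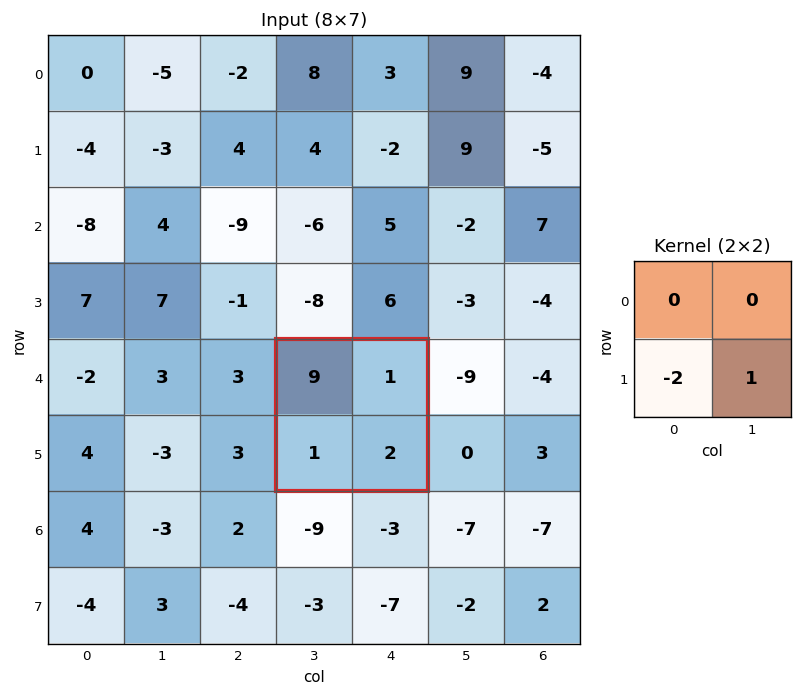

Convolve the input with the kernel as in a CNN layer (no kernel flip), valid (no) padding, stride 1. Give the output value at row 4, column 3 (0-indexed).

0

The receptive field on the input at this output position is [9 1 / 1 2]. Elementwise product with the kernel and sum: 1·-2 + 2·1.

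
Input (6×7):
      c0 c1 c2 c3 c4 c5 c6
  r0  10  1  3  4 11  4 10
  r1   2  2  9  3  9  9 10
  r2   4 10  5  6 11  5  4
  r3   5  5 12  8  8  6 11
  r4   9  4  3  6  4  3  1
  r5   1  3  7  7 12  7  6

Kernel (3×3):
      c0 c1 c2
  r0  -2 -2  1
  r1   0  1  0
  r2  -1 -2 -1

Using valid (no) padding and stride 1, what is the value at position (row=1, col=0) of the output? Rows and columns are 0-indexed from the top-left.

The receptive field on the input at this output position is [2 2 9 / 4 10 5 / 5 5 12]. Elementwise product with the kernel and sum: 2·-2 + 2·-2 + 9·1 + 10·1 + 5·-1 + 5·-2 + 12·-1.

-16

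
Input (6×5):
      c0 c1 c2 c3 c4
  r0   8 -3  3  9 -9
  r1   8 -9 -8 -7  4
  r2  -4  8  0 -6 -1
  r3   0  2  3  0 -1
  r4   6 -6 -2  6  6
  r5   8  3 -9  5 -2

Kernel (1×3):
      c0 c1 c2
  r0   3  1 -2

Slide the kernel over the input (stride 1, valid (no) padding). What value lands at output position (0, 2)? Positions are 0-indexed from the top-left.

The receptive field on the input at this output position is [3 9 -9]. Elementwise product with the kernel and sum: 3·3 + 9·1 + -9·-2.

36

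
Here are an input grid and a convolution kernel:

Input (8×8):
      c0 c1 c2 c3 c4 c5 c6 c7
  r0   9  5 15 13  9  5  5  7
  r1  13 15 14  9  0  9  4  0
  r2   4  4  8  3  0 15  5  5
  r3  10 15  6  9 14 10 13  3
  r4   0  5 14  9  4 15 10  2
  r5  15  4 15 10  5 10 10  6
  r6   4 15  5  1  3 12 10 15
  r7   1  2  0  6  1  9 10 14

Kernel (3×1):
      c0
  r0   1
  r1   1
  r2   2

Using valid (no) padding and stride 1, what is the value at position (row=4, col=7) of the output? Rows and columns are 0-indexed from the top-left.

38

The receptive field on the input at this output position is [2 / 6 / 15]. Elementwise product with the kernel and sum: 2·1 + 6·1 + 15·2.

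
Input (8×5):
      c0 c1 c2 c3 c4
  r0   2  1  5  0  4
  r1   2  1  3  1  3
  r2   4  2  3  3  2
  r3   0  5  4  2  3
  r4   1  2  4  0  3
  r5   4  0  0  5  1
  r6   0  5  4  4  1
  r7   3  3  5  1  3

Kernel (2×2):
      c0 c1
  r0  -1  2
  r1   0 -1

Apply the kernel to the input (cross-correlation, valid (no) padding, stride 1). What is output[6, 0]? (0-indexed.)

The receptive field on the input at this output position is [0 5 / 3 3]. Elementwise product with the kernel and sum: 0·-1 + 5·2 + 3·-1.

7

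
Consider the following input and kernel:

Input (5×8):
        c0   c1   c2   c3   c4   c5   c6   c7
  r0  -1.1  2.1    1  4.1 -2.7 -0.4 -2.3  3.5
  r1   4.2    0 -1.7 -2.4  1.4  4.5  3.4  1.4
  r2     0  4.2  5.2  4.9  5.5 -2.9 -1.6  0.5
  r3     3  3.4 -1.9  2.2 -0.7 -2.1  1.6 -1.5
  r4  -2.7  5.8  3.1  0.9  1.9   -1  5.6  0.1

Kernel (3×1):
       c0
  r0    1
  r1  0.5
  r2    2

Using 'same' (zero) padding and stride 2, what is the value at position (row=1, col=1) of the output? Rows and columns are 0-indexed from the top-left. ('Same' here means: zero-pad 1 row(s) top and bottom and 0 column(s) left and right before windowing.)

The receptive field on the zero-padded input at this output position is [-1.7 / 5.2 / -1.9]. Elementwise product with the kernel and sum: -1.7·1 + 5.2·0.5 + -1.9·2.

-2.9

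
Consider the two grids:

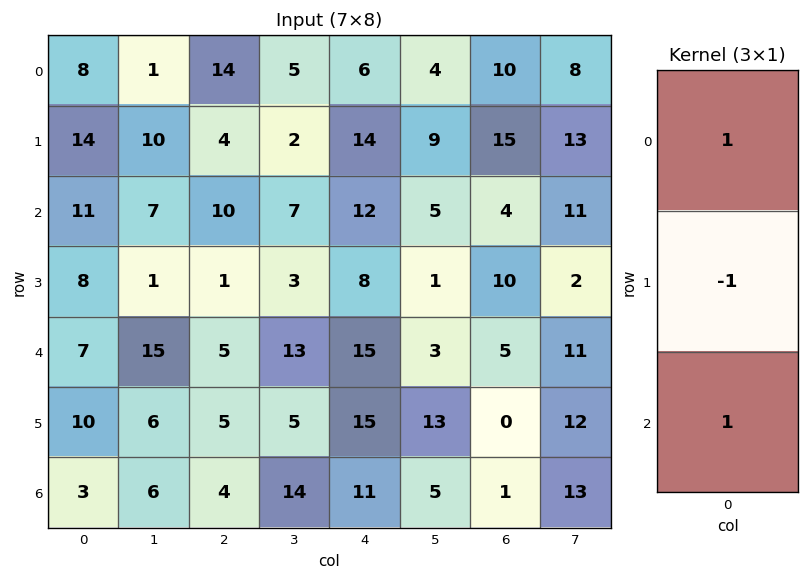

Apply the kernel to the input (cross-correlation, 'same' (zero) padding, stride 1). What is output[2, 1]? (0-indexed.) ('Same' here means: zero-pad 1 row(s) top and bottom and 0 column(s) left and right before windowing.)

The receptive field on the zero-padded input at this output position is [10 / 7 / 1]. Elementwise product with the kernel and sum: 10·1 + 7·-1 + 1·1.

4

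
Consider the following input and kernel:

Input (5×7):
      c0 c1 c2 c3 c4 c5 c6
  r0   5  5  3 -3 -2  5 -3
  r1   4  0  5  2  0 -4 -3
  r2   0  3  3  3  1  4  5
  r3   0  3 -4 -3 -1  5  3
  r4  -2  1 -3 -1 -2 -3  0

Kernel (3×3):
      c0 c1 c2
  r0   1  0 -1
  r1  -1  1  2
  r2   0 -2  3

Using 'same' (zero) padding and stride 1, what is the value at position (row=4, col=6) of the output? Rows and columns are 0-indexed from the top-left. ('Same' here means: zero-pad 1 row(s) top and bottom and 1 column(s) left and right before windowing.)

8

The receptive field on the zero-padded input at this output position is [5 3 0 / -3 0 0 / 0 0 0]. Elementwise product with the kernel and sum: 5·1 + 0·-1 + -3·-1 + 0·1 + 0·2 + 0·-2 + 0·3.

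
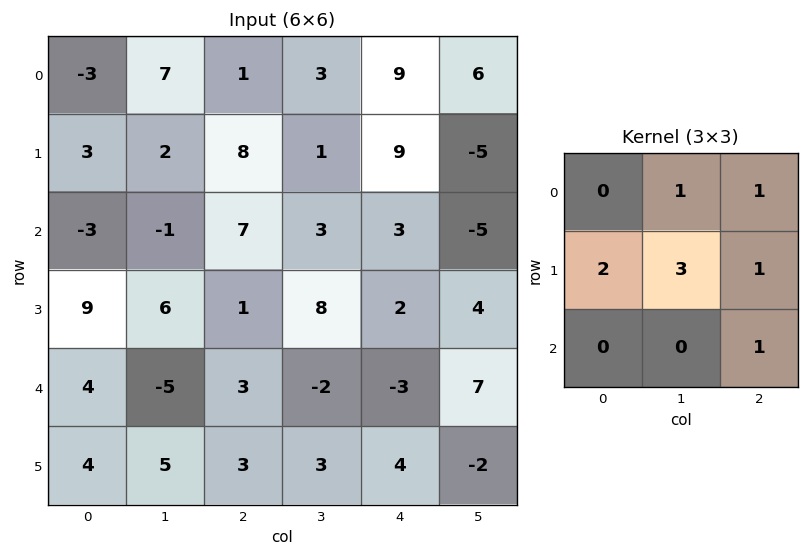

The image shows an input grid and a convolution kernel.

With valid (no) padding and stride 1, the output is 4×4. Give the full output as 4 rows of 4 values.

Output[0,0]: The receptive field on the input at this output position is [-3 7 1 / 3 2 8 / -3 -1 7]. Elementwise product with the kernel and sum: 7·1 + 1·1 + 3·2 + 2·3 + 8·1 + 7·1.
Output[0,1]: The receptive field on the input at this output position is [7 1 3 / 2 8 1 / -1 7 3]. Elementwise product with the kernel and sum: 1·1 + 3·1 + 2·2 + 8·3 + 1·1 + 3·1.

35 36 43 34
9 39 38 18
46 31 31 31
6 9 11 -2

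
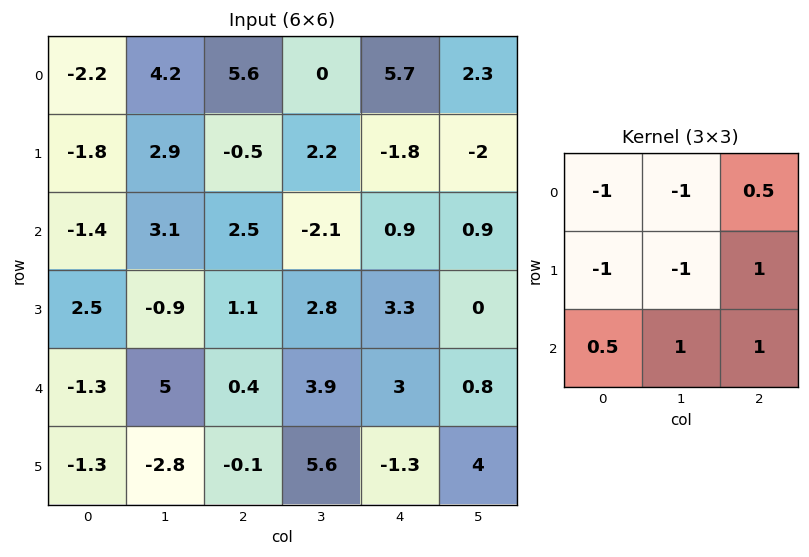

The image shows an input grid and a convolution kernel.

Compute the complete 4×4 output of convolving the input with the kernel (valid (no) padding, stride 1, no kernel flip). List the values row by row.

Output[0,0]: The receptive field on the input at this output position is [-2.2 4.2 5.6 / -1.8 2.9 -0.5 / -1.4 3.1 2.5]. Elementwise product with the kernel and sum: -2.2·-1 + 4.2·-1 + 5.6·0.5 + -1.8·-1 + 2.9·-1 + -0.5·1 + -1.4·0.5 + 3.1·1 + 2.5·1.
Output[0,1]: The receptive field on the input at this output position is [4.2 5.6 0 / 2.9 -0.5 2.2 / 3.1 2.5 -2.1]. Elementwise product with the kernel and sum: 4.2·-1 + 5.6·-1 + 0·0.5 + 2.9·-1 + -0.5·-1 + 2.2·1 + 3.1·0.5 + 2.5·1 + -2.1·1.

4.1 -8.05 -6.2 -6.2
0.9 -5.55 4.55 5.4
3.8 2.75 6.55 1.3
-7.9 3.8 0.7 -6.7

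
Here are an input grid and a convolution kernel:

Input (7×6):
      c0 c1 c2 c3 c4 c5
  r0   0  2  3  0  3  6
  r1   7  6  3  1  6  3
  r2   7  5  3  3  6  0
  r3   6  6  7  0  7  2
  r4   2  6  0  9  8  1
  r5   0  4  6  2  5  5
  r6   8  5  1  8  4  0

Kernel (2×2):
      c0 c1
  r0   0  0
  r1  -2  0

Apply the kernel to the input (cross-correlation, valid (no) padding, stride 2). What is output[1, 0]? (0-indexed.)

The receptive field on the input at this output position is [7 5 / 6 6]. Elementwise product with the kernel and sum: 6·-2.

-12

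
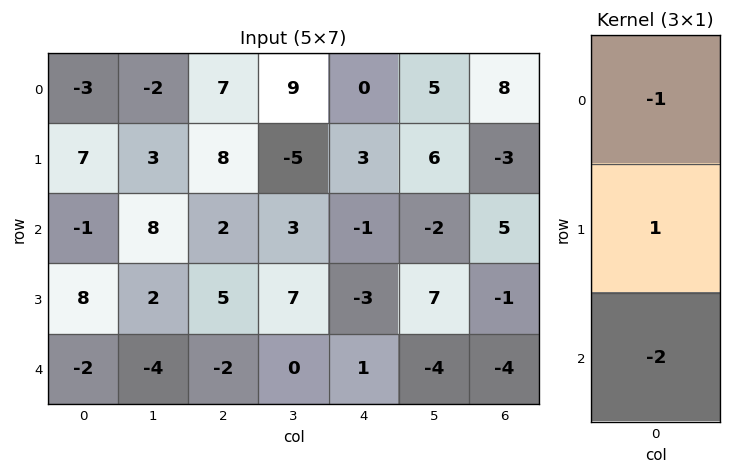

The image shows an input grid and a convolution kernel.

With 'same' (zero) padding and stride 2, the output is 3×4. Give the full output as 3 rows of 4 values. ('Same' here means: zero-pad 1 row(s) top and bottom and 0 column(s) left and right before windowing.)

Output[0,0]: The receptive field on the zero-padded input at this output position is [0 / -3 / 7]. Elementwise product with the kernel and sum: 0·-1 + -3·1 + 7·-2.
Output[0,1]: The receptive field on the zero-padded input at this output position is [0 / 7 / 8]. Elementwise product with the kernel and sum: 0·-1 + 7·1 + 8·-2.

-17 -9 -6 14
-24 -16 2 10
-10 -7 4 -3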